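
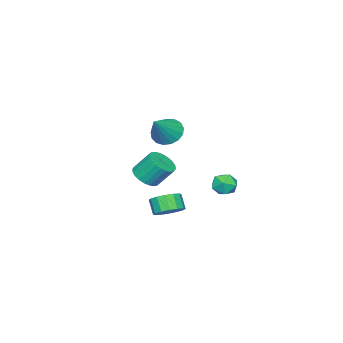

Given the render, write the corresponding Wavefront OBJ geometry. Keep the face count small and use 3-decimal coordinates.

v 1.403 0.596 -0.157
v 2.064 0.235 0.298
v 1.718 1.083 1.473
v 1.057 1.444 1.017
v 2.222 0.502 0.151
v 1.876 1.351 1.326
v 2.255 0.784 -0.042
v 1.909 1.632 1.133
v 2.159 1.037 -0.253
v 1.812 1.885 0.921
v 1.947 1.222 -0.45
v 1.601 2.071 0.725
v 1.653 1.313 -0.602
v 1.307 2.162 0.573
v 1.32 1.294 -0.686
v 0.974 2.143 0.488
v 1.001 1.169 -0.69
v 0.655 2.018 0.485
v 0.742 0.957 -0.613
v 0.396 1.805 0.562
v 0.584 0.689 -0.466
v 0.238 1.538 0.709
v 0.551 0.408 -0.273
v 0.205 1.256 0.902
v 0.648 0.155 -0.061
v 0.301 1.003 1.113
v 0.859 -0.031 0.135
v 0.513 0.818 1.31
v 1.153 -0.122 0.287
v 0.807 0.727 1.462
v 1.486 -0.103 0.372
v 1.14 0.746 1.546
v 1.805 0.022 0.375
v 1.459 0.871 1.55
v -1.722 -0.078 -4.405
v -1.108 -0.742 -4.573
v -1.463 -1.285 -3.722
v -2.078 -0.622 -3.555
v -0.884 -0.437 -4.284
v -1.239 -0.98 -3.433
v -0.884 -0.035 -4.028
v -1.24 -0.578 -3.177
v -1.11 0.355 -3.873
v -1.465 -0.189 -3.022
v -1.499 0.629 -3.861
v -1.854 0.085 -3.01
v -1.948 0.713 -3.994
v -2.303 0.17 -3.144
v -2.337 0.585 -4.238
v -2.692 0.042 -3.387
v -2.561 0.28 -4.527
v -2.916 -0.263 -3.676
v -2.56 -0.122 -4.783
v -2.916 -0.665 -3.932
v -2.335 -0.511 -4.938
v -2.69 -1.055 -4.087
v -1.946 -0.785 -4.95
v -2.301 -1.329 -4.099
v -1.497 -0.87 -4.816
v -1.852 -1.413 -3.966
v 0.186 1.138 2.844
v 0.821 0.878 2.187
v 1.574 1.262 4.136
v 0.81 1.331 2.155
v 0.656 1.74 2.28
v 0.395 2.011 2.535
v 0.085 2.082 2.861
v -0.201 1.936 3.183
v -0.399 1.608 3.427
v -0.462 1.171 3.538
v -0.378 0.727 3.49
v -0.164 0.377 3.294
v 0.13 0.201 2.995
v 0.437 0.24 2.661
v 0.686 0.484 2.37
v -3.755 3.018 -2.294
v -3.202 2.66 -2.833
v -4.298 1.78 -2.027
v -3.745 1.422 -2.566
v -3.469 1.752 -1.831
v -3.134 2.518 -1.996
v -4.366 1.922 -2.864
v -4.031 2.688 -3.029
v -3.58 1.983 -3.185
v -3.025 1.877 -2.547
v -4.475 2.563 -2.313
v -3.92 2.457 -1.675
f 2 1 5
f 2 5 3
f 3 5 6
f 3 6 4
f 5 1 7
f 5 7 6
f 6 7 8
f 6 8 4
f 7 1 9
f 7 9 8
f 8 9 10
f 8 10 4
f 9 1 11
f 9 11 10
f 10 11 12
f 10 12 4
f 11 1 13
f 11 13 12
f 12 13 14
f 12 14 4
f 13 1 15
f 13 15 14
f 14 15 16
f 14 16 4
f 15 1 17
f 15 17 16
f 16 17 18
f 16 18 4
f 17 1 19
f 17 19 18
f 18 19 20
f 18 20 4
f 19 1 21
f 19 21 20
f 20 21 22
f 20 22 4
f 21 1 23
f 21 23 22
f 22 23 24
f 22 24 4
f 23 1 25
f 23 25 24
f 24 25 26
f 24 26 4
f 25 1 27
f 25 27 26
f 26 27 28
f 26 28 4
f 27 1 29
f 27 29 28
f 28 29 30
f 28 30 4
f 29 1 31
f 29 31 30
f 30 31 32
f 30 32 4
f 31 1 33
f 31 33 32
f 32 33 34
f 32 34 4
f 33 1 2
f 33 2 34
f 34 2 3
f 34 3 4
f 36 35 39
f 36 39 37
f 37 39 40
f 37 40 38
f 39 35 41
f 39 41 40
f 40 41 42
f 40 42 38
f 41 35 43
f 41 43 42
f 42 43 44
f 42 44 38
f 43 35 45
f 43 45 44
f 44 45 46
f 44 46 38
f 45 35 47
f 45 47 46
f 46 47 48
f 46 48 38
f 47 35 49
f 47 49 48
f 48 49 50
f 48 50 38
f 49 35 51
f 49 51 50
f 50 51 52
f 50 52 38
f 51 35 53
f 51 53 52
f 52 53 54
f 52 54 38
f 53 35 55
f 53 55 54
f 54 55 56
f 54 56 38
f 55 35 57
f 55 57 56
f 56 57 58
f 56 58 38
f 57 35 59
f 57 59 58
f 58 59 60
f 58 60 38
f 59 35 36
f 59 36 60
f 60 36 37
f 60 37 38
f 62 61 64
f 62 64 63
f 64 61 65
f 64 65 63
f 65 61 66
f 65 66 63
f 66 61 67
f 66 67 63
f 67 61 68
f 67 68 63
f 68 61 69
f 68 69 63
f 69 61 70
f 69 70 63
f 70 61 71
f 70 71 63
f 71 61 72
f 71 72 63
f 72 61 73
f 72 73 63
f 73 61 74
f 73 74 63
f 74 61 75
f 74 75 63
f 75 61 62
f 75 62 63
f 76 87 81
f 76 81 77
f 76 77 83
f 76 83 86
f 76 86 87
f 77 81 85
f 81 87 80
f 87 86 78
f 86 83 82
f 83 77 84
f 79 85 80
f 79 80 78
f 79 78 82
f 79 82 84
f 79 84 85
f 80 85 81
f 78 80 87
f 82 78 86
f 84 82 83
f 85 84 77



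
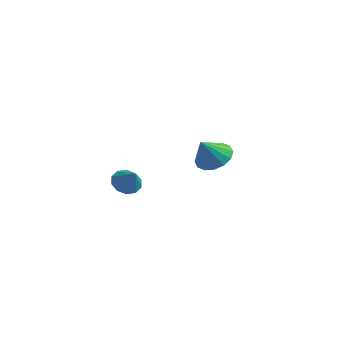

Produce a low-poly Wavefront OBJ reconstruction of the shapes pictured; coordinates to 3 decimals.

v 3.032 3.779 -0.783
v 3.891 4.113 -0.371
v 2.728 3.021 0.463
v 3.532 4.47 -0.242
v 3.038 4.641 -0.258
v 2.543 4.582 -0.415
v 2.179 4.307 -0.671
v 2.044 3.891 -0.957
v 2.173 3.444 -1.196
v 2.533 3.088 -1.325
v 3.026 2.916 -1.309
v 3.522 2.975 -1.152
v 3.886 3.25 -0.896
v 4.021 3.666 -0.61
v 2.049 -2.404 0.124
v 2.439 -1.766 0.062
v 2.731 -2.736 0.976
v 2.095 -1.695 0.365
v 1.734 -1.895 0.576
v 1.493 -2.289 0.615
v 1.465 -2.727 0.466
v 1.66 -3.042 0.187
v 2.004 -3.112 -0.116
v 2.365 -2.912 -0.327
v 2.605 -2.518 -0.366
v 2.633 -2.08 -0.217
f 2 1 4
f 2 4 3
f 4 1 5
f 4 5 3
f 5 1 6
f 5 6 3
f 6 1 7
f 6 7 3
f 7 1 8
f 7 8 3
f 8 1 9
f 8 9 3
f 9 1 10
f 9 10 3
f 10 1 11
f 10 11 3
f 11 1 12
f 11 12 3
f 12 1 13
f 12 13 3
f 13 1 14
f 13 14 3
f 14 1 2
f 14 2 3
f 16 15 18
f 16 18 17
f 18 15 19
f 18 19 17
f 19 15 20
f 19 20 17
f 20 15 21
f 20 21 17
f 21 15 22
f 21 22 17
f 22 15 23
f 22 23 17
f 23 15 24
f 23 24 17
f 24 15 25
f 24 25 17
f 25 15 26
f 25 26 17
f 26 15 16
f 26 16 17



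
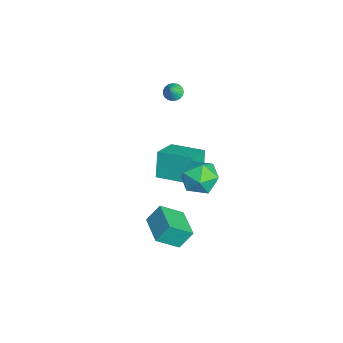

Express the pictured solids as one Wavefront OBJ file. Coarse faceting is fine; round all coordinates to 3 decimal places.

v -2.204 1.343 -1.988
v -2.942 1.52 -0.334
v -1.106 3.192 -1.696
v -1.845 3.369 -0.042
v -0.795 0.391 -1.258
v -1.534 0.568 0.396
v 0.302 2.24 -0.966
v -0.436 2.417 0.688
v 4.482 3.335 3.724
v 4.897 2.735 2.759
v 3.063 2.005 3.941
v 3.478 1.405 2.976
v 4.126 1.431 3.997
v 5.002 2.252 3.863
v 2.958 2.488 2.837
v 3.834 3.309 2.703
v 3.955 2.211 2.211
v 4.677 1.558 2.929
v 3.283 3.182 3.771
v 4.005 2.529 4.489
v 1.969 0.913 -3.236
v 2.199 -0.447 -2.192
v 1.812 1.719 -2.152
v 2.042 0.358 -1.108
v 3.918 1.262 -3.212
v 4.148 -0.099 -2.168
v 3.761 2.067 -2.128
v 3.991 0.707 -1.084
v -4.051 1.747 3.578
v -3.694 1.414 3.196
v -3.449 1.493 4.362
v -3.582 1.646 3.185
v -3.551 1.895 3.242
v -3.607 2.119 3.358
v -3.739 2.278 3.511
v -3.926 2.346 3.676
v -4.134 2.31 3.824
v -4.327 2.176 3.93
v -4.473 1.969 3.974
v -4.546 1.723 3.951
v -4.533 1.481 3.863
v -4.437 1.285 3.726
v -4.274 1.169 3.563
v -4.073 1.152 3.403
v -3.868 1.239 3.273
f 2 4 1
f 5 2 1
f 1 4 3
f 3 5 1
f 2 8 4
f 6 2 5
f 6 8 2
f 4 8 3
f 7 5 3
f 3 8 7
f 7 6 5
f 8 6 7
f 9 20 14
f 9 14 10
f 9 10 16
f 9 16 19
f 9 19 20
f 10 14 18
f 14 20 13
f 20 19 11
f 19 16 15
f 16 10 17
f 12 18 13
f 12 13 11
f 12 11 15
f 12 15 17
f 12 17 18
f 13 18 14
f 11 13 20
f 15 11 19
f 17 15 16
f 18 17 10
f 22 24 21
f 25 22 21
f 21 24 23
f 23 25 21
f 22 28 24
f 26 22 25
f 26 28 22
f 24 28 23
f 27 25 23
f 23 28 27
f 27 26 25
f 28 26 27
f 30 29 32
f 30 32 31
f 32 29 33
f 32 33 31
f 33 29 34
f 33 34 31
f 34 29 35
f 34 35 31
f 35 29 36
f 35 36 31
f 36 29 37
f 36 37 31
f 37 29 38
f 37 38 31
f 38 29 39
f 38 39 31
f 39 29 40
f 39 40 31
f 40 29 41
f 40 41 31
f 41 29 42
f 41 42 31
f 42 29 43
f 42 43 31
f 43 29 44
f 43 44 31
f 44 29 45
f 44 45 31
f 45 29 30
f 45 30 31



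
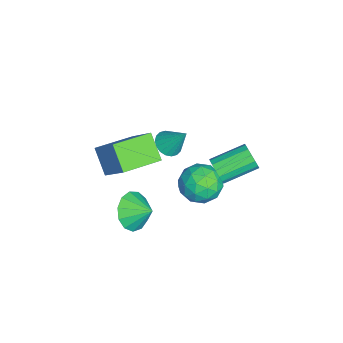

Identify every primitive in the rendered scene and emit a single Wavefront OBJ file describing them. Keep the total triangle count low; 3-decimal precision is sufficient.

v 0.75 -2.286 -1.539
v 1.107 -1.913 -1.899
v 1.09 -1.534 -0.421
v 0.857 -1.787 -1.908
v 0.585 -1.76 -1.843
v 0.346 -1.837 -1.719
v 0.187 -2.003 -1.558
v 0.14 -2.225 -1.394
v 0.213 -2.46 -1.258
v 0.392 -2.66 -1.178
v 0.643 -2.786 -1.17
v 0.914 -2.813 -1.234
v 1.153 -2.736 -1.359
v 1.312 -2.57 -1.519
v 1.36 -2.348 -1.684
v 1.287 -2.113 -1.819
v 3.855 -0.16 0.199
v 4.019 0.108 -0.312
v 3.429 1.427 0.189
v 3.265 1.16 0.701
v 3.732 -0 -0.366
v 3.142 1.32 0.136
v 3.479 -0.151 -0.268
v 2.889 1.169 0.233
v 3.326 -0.304 -0.045
v 2.736 1.016 0.456
v 3.315 -0.418 0.244
v 2.725 0.902 0.745
v 3.449 -0.463 0.52
v 2.859 0.856 1.022
v 3.691 -0.427 0.711
v 3.101 0.892 1.212
v 3.978 -0.32 0.764
v 3.388 1 1.266
v 4.231 -0.169 0.667
v 3.641 1.151 1.168
v 4.384 -0.016 0.444
v 3.794 1.304 0.945
v 4.395 0.098 0.155
v 3.805 1.418 0.656
v 4.261 0.144 -0.122
v 3.671 1.463 0.38
v 3.565 -3.418 -3.181
v 3.939 -3.993 -2.568
v 3.935 -2.622 -2.659
v 4.297 -3.919 -2.935
v 4.422 -3.685 -3.381
v 4.276 -3.366 -3.763
v 3.904 -3.064 -3.96
v 3.424 -2.874 -3.909
v 2.989 -2.856 -3.628
v 2.737 -3.017 -3.204
v 2.748 -3.305 -2.773
v 3.018 -3.628 -2.471
v 3.462 -3.885 -2.395
v 3.369 0.062 -0.927
v 3.975 -0.3 -1.557
v 3.425 -1.24 -0.123
v 4.031 -1.602 -0.753
v 4.305 -0.896 -0.185
v 4.27 -0.091 -0.682
v 3.13 -1.449 -0.998
v 3.095 -0.644 -1.495
v 3.828 -1.234 -1.601
v 4.553 -0.893 -1.098
v 2.847 -0.647 -0.582
v 3.572 -0.306 -0.079
v 3.667 -0.005 -1.313
v 3.733 -1.535 -0.367
v 3.894 -1.12 -0.034
v 4.25 -1.333 -0.404
v 3.84 0.118 -0.798
v 4.197 -0.095 -1.168
v 4.39 -0.445 -0.362
v 3.203 -1.445 -0.512
v 3.56 -1.658 -0.882
v 3.15 -0.207 -1.276
v 3.506 -0.42 -1.646
v 3.01 -1.095 -1.318
v 3.937 -0.767 -1.708
v 3.97 -1.532 -1.236
v 3.44 -1.442 -1.38
v 3.42 -0.969 -1.672
v 4.363 -0.566 -1.413
v 4.396 -1.331 -0.941
v 4.557 -0.916 -0.607
v 4.537 -0.443 -0.899
v 4.277 -1.115 -1.439
v 3.004 -0.209 -0.739
v 3.037 -0.974 -0.267
v 2.863 -1.097 -0.781
v 2.843 -0.624 -1.073
v 3.43 -0.008 -0.444
v 3.463 -0.773 0.028
v 3.98 -0.571 -0.008
v 3.96 -0.098 -0.3
v 3.123 -0.425 -0.241
v 1.689 -5.14 -1.1
v 2.602 -4.289 0.212
v 0.661 -3.748 -1.286
v 1.574 -2.898 0.025
v 2.526 -4.642 -2.005
v 3.439 -3.792 -0.694
v 1.498 -3.251 -2.192
v 2.411 -2.4 -0.88
f 2 1 4
f 2 4 3
f 4 1 5
f 4 5 3
f 5 1 6
f 5 6 3
f 6 1 7
f 6 7 3
f 7 1 8
f 7 8 3
f 8 1 9
f 8 9 3
f 9 1 10
f 9 10 3
f 10 1 11
f 10 11 3
f 11 1 12
f 11 12 3
f 12 1 13
f 12 13 3
f 13 1 14
f 13 14 3
f 14 1 15
f 14 15 3
f 15 1 16
f 15 16 3
f 16 1 2
f 16 2 3
f 18 17 21
f 18 21 19
f 19 21 22
f 19 22 20
f 21 17 23
f 21 23 22
f 22 23 24
f 22 24 20
f 23 17 25
f 23 25 24
f 24 25 26
f 24 26 20
f 25 17 27
f 25 27 26
f 26 27 28
f 26 28 20
f 27 17 29
f 27 29 28
f 28 29 30
f 28 30 20
f 29 17 31
f 29 31 30
f 30 31 32
f 30 32 20
f 31 17 33
f 31 33 32
f 32 33 34
f 32 34 20
f 33 17 35
f 33 35 34
f 34 35 36
f 34 36 20
f 35 17 37
f 35 37 36
f 36 37 38
f 36 38 20
f 37 17 39
f 37 39 38
f 38 39 40
f 38 40 20
f 39 17 41
f 39 41 40
f 40 41 42
f 40 42 20
f 41 17 18
f 41 18 42
f 42 18 19
f 42 19 20
f 44 43 46
f 44 46 45
f 46 43 47
f 46 47 45
f 47 43 48
f 47 48 45
f 48 43 49
f 48 49 45
f 49 43 50
f 49 50 45
f 50 43 51
f 50 51 45
f 51 43 52
f 51 52 45
f 52 43 53
f 52 53 45
f 53 43 54
f 53 54 45
f 54 43 55
f 54 55 45
f 55 43 44
f 55 44 45
f 56 93 72
f 93 67 96
f 72 96 61
f 93 96 72
f 56 72 68
f 72 61 73
f 68 73 57
f 72 73 68
f 56 68 77
f 68 57 78
f 77 78 63
f 68 78 77
f 56 77 89
f 77 63 92
f 89 92 66
f 77 92 89
f 56 89 93
f 89 66 97
f 93 97 67
f 89 97 93
f 57 73 84
f 73 61 87
f 84 87 65
f 73 87 84
f 61 96 74
f 96 67 95
f 74 95 60
f 96 95 74
f 67 97 94
f 97 66 90
f 94 90 58
f 97 90 94
f 66 92 91
f 92 63 79
f 91 79 62
f 92 79 91
f 63 78 83
f 78 57 80
f 83 80 64
f 78 80 83
f 59 85 71
f 85 65 86
f 71 86 60
f 85 86 71
f 59 71 69
f 71 60 70
f 69 70 58
f 71 70 69
f 59 69 76
f 69 58 75
f 76 75 62
f 69 75 76
f 59 76 81
f 76 62 82
f 81 82 64
f 76 82 81
f 59 81 85
f 81 64 88
f 85 88 65
f 81 88 85
f 60 86 74
f 86 65 87
f 74 87 61
f 86 87 74
f 58 70 94
f 70 60 95
f 94 95 67
f 70 95 94
f 62 75 91
f 75 58 90
f 91 90 66
f 75 90 91
f 64 82 83
f 82 62 79
f 83 79 63
f 82 79 83
f 65 88 84
f 88 64 80
f 84 80 57
f 88 80 84
f 99 101 98
f 102 99 98
f 98 101 100
f 100 102 98
f 99 105 101
f 103 99 102
f 103 105 99
f 101 105 100
f 104 102 100
f 100 105 104
f 104 103 102
f 105 103 104



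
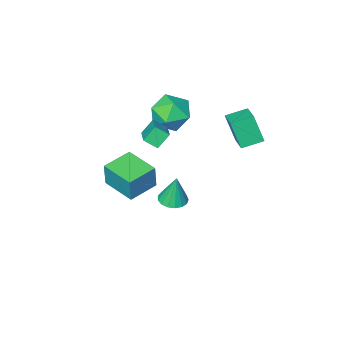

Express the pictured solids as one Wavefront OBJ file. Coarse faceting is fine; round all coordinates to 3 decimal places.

v -4.714 1.444 2.097
v -4.469 0.795 3.714
v -4.154 2.752 2.537
v -3.909 2.103 4.155
v -3.551 1.057 1.765
v -3.306 0.408 3.383
v -2.991 2.365 2.206
v -2.746 1.716 3.823
v -1.285 -1.385 -3.691
v -0.499 -1.643 -3.626
v -1.355 -1.135 -1.849
v -0.466 -1.25 -3.678
v -0.621 -0.888 -3.733
v -0.928 -0.64 -3.778
v -1.317 -0.563 -3.803
v -1.699 -0.674 -3.803
v -1.985 -0.947 -3.777
v -2.112 -1.321 -3.731
v -2.049 -1.71 -3.676
v -1.811 -2.024 -3.624
v -1.453 -2.191 -3.588
v -1.056 -2.174 -3.575
v -0.712 -1.976 -3.589
v 2.098 -0.096 1.161
v 2.255 0.05 2.636
v 1.769 1.799 1.008
v 1.927 1.946 2.483
v 3.753 0.174 0.957
v 3.911 0.321 2.432
v 3.425 2.07 0.804
v 3.582 2.216 2.279
v -1.359 0.023 3.76
v -0.825 -0.364 2.697
v -1.095 -1.816 4.563
v -0.561 -2.203 3.5
v 0.027 -1.375 4.23
v -0.136 -0.238 3.734
v -1.784 -1.942 3.526
v -1.947 -0.805 3.03
v -1.087 -1.579 2.552
v 0.032 -1.228 2.988
v -1.952 -0.952 4.272
v -0.833 -0.601 4.708
v 0.449 -0.548 4.003
v 1.147 0.748 4.55
v -0.088 -0.047 3.501
v 0.609 1.249 4.048
v 1.131 -0.589 3.232
v 1.828 0.707 3.779
v 0.593 -0.088 2.73
v 1.291 1.208 3.277
f 2 4 1
f 5 2 1
f 1 4 3
f 3 5 1
f 2 8 4
f 6 2 5
f 6 8 2
f 4 8 3
f 7 5 3
f 3 8 7
f 7 6 5
f 8 6 7
f 10 9 12
f 10 12 11
f 12 9 13
f 12 13 11
f 13 9 14
f 13 14 11
f 14 9 15
f 14 15 11
f 15 9 16
f 15 16 11
f 16 9 17
f 16 17 11
f 17 9 18
f 17 18 11
f 18 9 19
f 18 19 11
f 19 9 20
f 19 20 11
f 20 9 21
f 20 21 11
f 21 9 22
f 21 22 11
f 22 9 23
f 22 23 11
f 23 9 10
f 23 10 11
f 25 27 24
f 28 25 24
f 24 27 26
f 26 28 24
f 25 31 27
f 29 25 28
f 29 31 25
f 27 31 26
f 30 28 26
f 26 31 30
f 30 29 28
f 31 29 30
f 32 43 37
f 32 37 33
f 32 33 39
f 32 39 42
f 32 42 43
f 33 37 41
f 37 43 36
f 43 42 34
f 42 39 38
f 39 33 40
f 35 41 36
f 35 36 34
f 35 34 38
f 35 38 40
f 35 40 41
f 36 41 37
f 34 36 43
f 38 34 42
f 40 38 39
f 41 40 33
f 45 47 44
f 48 45 44
f 44 47 46
f 46 48 44
f 45 51 47
f 49 45 48
f 49 51 45
f 47 51 46
f 50 48 46
f 46 51 50
f 50 49 48
f 51 49 50



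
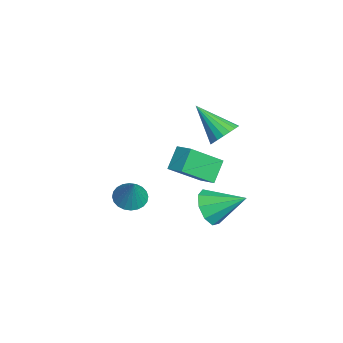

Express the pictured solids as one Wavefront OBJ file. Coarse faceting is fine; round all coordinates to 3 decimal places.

v -4.126 1.533 -3.229
v -3.51 -0.025 -1.866
v -4.923 2.038 -2.291
v -4.307 0.479 -0.929
v -3.393 2.101 -2.911
v -2.777 0.542 -1.549
v -4.19 2.605 -1.974
v -3.574 1.047 -0.611
v -1.912 -1.826 -2.473
v -1.26 -1.533 -2.854
v -1.128 -1.714 -1.047
v -1.417 -1.267 -2.788
v -1.65 -1.086 -2.674
v -1.923 -1.018 -2.53
v -2.194 -1.072 -2.376
v -2.422 -1.242 -2.238
v -2.572 -1.5 -2.135
v -2.622 -1.808 -2.084
v -2.564 -2.118 -2.091
v -2.406 -2.384 -2.157
v -2.173 -2.565 -2.271
v -1.901 -2.634 -2.416
v -1.63 -2.579 -2.569
v -1.402 -2.409 -2.707
v -1.251 -2.151 -2.81
v -1.201 -1.843 -2.862
v 1.512 1.36 -0.765
v 2.12 0.834 -0.203
v 2.008 2.88 0.125
v 2.442 1.049 -0.75
v 2.329 1.409 -1.304
v 1.834 1.747 -1.606
v 1.189 1.903 -1.514
v 0.695 1.805 -1.071
v 0.583 1.499 -0.485
v 0.907 1.127 -0.03
v 1.513 0.865 0.081
v -1.386 2.319 1.791
v -0.717 1.92 1.971
v -2.434 1.141 3.069
v -0.719 2.183 2.211
v -0.854 2.473 2.368
v -1.094 2.732 2.411
v -1.392 2.91 2.331
v -1.689 2.971 2.144
v -1.926 2.902 1.887
v -2.056 2.719 1.611
v -2.053 2.456 1.371
v -1.919 2.166 1.214
v -1.679 1.907 1.171
v -1.381 1.729 1.251
v -1.084 1.668 1.438
v -0.847 1.736 1.695
f 2 4 1
f 5 2 1
f 1 4 3
f 3 5 1
f 2 8 4
f 6 2 5
f 6 8 2
f 4 8 3
f 7 5 3
f 3 8 7
f 7 6 5
f 8 6 7
f 10 9 12
f 10 12 11
f 12 9 13
f 12 13 11
f 13 9 14
f 13 14 11
f 14 9 15
f 14 15 11
f 15 9 16
f 15 16 11
f 16 9 17
f 16 17 11
f 17 9 18
f 17 18 11
f 18 9 19
f 18 19 11
f 19 9 20
f 19 20 11
f 20 9 21
f 20 21 11
f 21 9 22
f 21 22 11
f 22 9 23
f 22 23 11
f 23 9 24
f 23 24 11
f 24 9 25
f 24 25 11
f 25 9 26
f 25 26 11
f 26 9 10
f 26 10 11
f 28 27 30
f 28 30 29
f 30 27 31
f 30 31 29
f 31 27 32
f 31 32 29
f 32 27 33
f 32 33 29
f 33 27 34
f 33 34 29
f 34 27 35
f 34 35 29
f 35 27 36
f 35 36 29
f 36 27 37
f 36 37 29
f 37 27 28
f 37 28 29
f 39 38 41
f 39 41 40
f 41 38 42
f 41 42 40
f 42 38 43
f 42 43 40
f 43 38 44
f 43 44 40
f 44 38 45
f 44 45 40
f 45 38 46
f 45 46 40
f 46 38 47
f 46 47 40
f 47 38 48
f 47 48 40
f 48 38 49
f 48 49 40
f 49 38 50
f 49 50 40
f 50 38 51
f 50 51 40
f 51 38 52
f 51 52 40
f 52 38 53
f 52 53 40
f 53 38 39
f 53 39 40



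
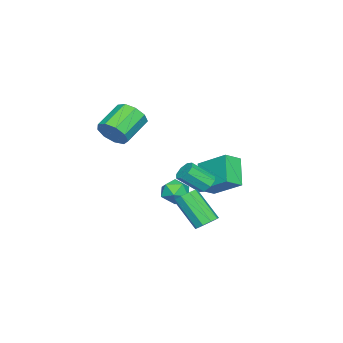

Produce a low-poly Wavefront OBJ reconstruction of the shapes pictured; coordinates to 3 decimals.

v 1.65 -2.43 3.246
v 2.146 -1.987 3.966
v 0.546 -1.607 4.834
v 0.05 -2.05 4.114
v 1.992 -1.544 3.487
v 0.392 -1.163 4.355
v 1.678 -1.515 2.896
v 0.077 -1.135 3.764
v 1.351 -1.915 2.468
v -0.25 -1.534 3.336
v 1.164 -2.555 2.404
v -0.437 -2.175 3.273
v 1.204 -3.138 2.734
v -0.396 -2.757 3.603
v 1.454 -3.389 3.304
v -0.147 -3.008 4.172
v 1.795 -3.191 3.846
v 0.195 -2.811 4.714
v 2.068 -2.638 4.107
v 0.468 -2.257 4.976
v -1.914 1.826 -1.959
v -3.177 1.219 -0.646
v -1.522 3.585 -0.77
v -2.785 2.979 0.543
v -1.095 1.281 -1.423
v -2.358 0.675 -0.11
v -0.703 3.041 -0.234
v -1.966 2.434 1.079
v 3.267 3.618 -1.315
v 3.666 4.001 -0.885
v 3.272 2.624 0.705
v 2.873 2.242 0.275
v 3.212 4.153 -0.866
v 2.818 2.776 0.724
v 2.784 4.055 -1.057
v 2.39 2.678 0.533
v 2.582 3.753 -1.369
v 2.188 2.376 0.222
v 2.7 3.388 -1.655
v 2.306 2.011 -0.065
v 3.084 3.131 -1.783
v 2.69 1.754 -0.192
v 3.553 3.102 -1.691
v 3.159 1.725 -0.101
v 3.888 3.315 -1.424
v 3.494 1.938 0.166
v 3.933 3.67 -1.106
v 3.539 2.293 0.485
v -4.24 -1.429 -3.286
v -3.842 -0.753 -3.797
v -2.998 -1.507 -2.423
v -2.6 -0.831 -2.934
v -3.327 -0.631 -2.379
v -4.094 -0.583 -2.912
v -2.746 -1.677 -3.308
v -3.513 -1.629 -3.841
v -2.919 -0.907 -3.811
v -3.277 -0.261 -3.237
v -3.563 -1.999 -2.983
v -3.921 -1.353 -2.409
v 0.274 2.336 -0.119
v 0.62 2.047 -0.601
v 1.232 1.014 0.457
v 0.886 1.304 0.939
v 0.874 2.424 -0.381
v 1.486 1.391 0.678
v 0.777 2.749 -0.007
v 1.388 1.717 1.051
v 0.385 2.833 0.301
v 0.997 1.8 1.359
v -0.072 2.626 0.363
v 0.54 1.593 1.421
v -0.326 2.249 0.142
v 0.286 1.216 1.201
v -0.228 1.923 -0.231
v 0.383 0.891 0.827
v 0.163 1.84 -0.539
v 0.775 0.807 0.519
f 2 1 5
f 2 5 3
f 3 5 6
f 3 6 4
f 5 1 7
f 5 7 6
f 6 7 8
f 6 8 4
f 7 1 9
f 7 9 8
f 8 9 10
f 8 10 4
f 9 1 11
f 9 11 10
f 10 11 12
f 10 12 4
f 11 1 13
f 11 13 12
f 12 13 14
f 12 14 4
f 13 1 15
f 13 15 14
f 14 15 16
f 14 16 4
f 15 1 17
f 15 17 16
f 16 17 18
f 16 18 4
f 17 1 19
f 17 19 18
f 18 19 20
f 18 20 4
f 19 1 2
f 19 2 20
f 20 2 3
f 20 3 4
f 22 24 21
f 25 22 21
f 21 24 23
f 23 25 21
f 22 28 24
f 26 22 25
f 26 28 22
f 24 28 23
f 27 25 23
f 23 28 27
f 27 26 25
f 28 26 27
f 30 29 33
f 30 33 31
f 31 33 34
f 31 34 32
f 33 29 35
f 33 35 34
f 34 35 36
f 34 36 32
f 35 29 37
f 35 37 36
f 36 37 38
f 36 38 32
f 37 29 39
f 37 39 38
f 38 39 40
f 38 40 32
f 39 29 41
f 39 41 40
f 40 41 42
f 40 42 32
f 41 29 43
f 41 43 42
f 42 43 44
f 42 44 32
f 43 29 45
f 43 45 44
f 44 45 46
f 44 46 32
f 45 29 47
f 45 47 46
f 46 47 48
f 46 48 32
f 47 29 30
f 47 30 48
f 48 30 31
f 48 31 32
f 49 60 54
f 49 54 50
f 49 50 56
f 49 56 59
f 49 59 60
f 50 54 58
f 54 60 53
f 60 59 51
f 59 56 55
f 56 50 57
f 52 58 53
f 52 53 51
f 52 51 55
f 52 55 57
f 52 57 58
f 53 58 54
f 51 53 60
f 55 51 59
f 57 55 56
f 58 57 50
f 62 61 65
f 62 65 63
f 63 65 66
f 63 66 64
f 65 61 67
f 65 67 66
f 66 67 68
f 66 68 64
f 67 61 69
f 67 69 68
f 68 69 70
f 68 70 64
f 69 61 71
f 69 71 70
f 70 71 72
f 70 72 64
f 71 61 73
f 71 73 72
f 72 73 74
f 72 74 64
f 73 61 75
f 73 75 74
f 74 75 76
f 74 76 64
f 75 61 77
f 75 77 76
f 76 77 78
f 76 78 64
f 77 61 62
f 77 62 78
f 78 62 63
f 78 63 64



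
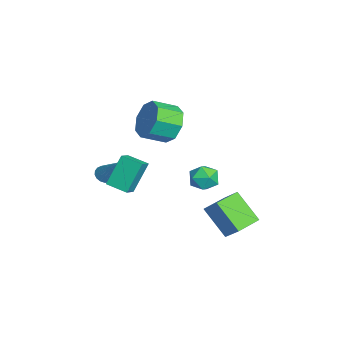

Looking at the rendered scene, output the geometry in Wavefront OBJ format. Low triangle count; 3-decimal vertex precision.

v 1.31 -0.631 0.519
v 1.968 -0.92 0.913
v 1.835 0.263 0.297
v 2.493 -0.027 0.692
v 1.867 -1.313 -0.912
v 2.525 -1.603 -0.517
v 2.392 -0.42 -1.133
v 3.05 -0.709 -0.739
v 1.02 2.715 -3.281
v 1.65 3.253 -2.468
v 0.082 3.697 -3.203
v 0.713 4.235 -2.391
v 1.887 3.645 -4.569
v 2.518 4.183 -3.757
v 0.95 4.627 -4.492
v 1.58 5.165 -3.679
v 2.791 3.201 0.428
v 3.447 2.825 0.389
v 2.293 2.415 -0.369
v 2.949 2.039 -0.408
v 2.539 2.019 0.228
v 2.846 2.505 0.72
v 2.894 2.735 -0.7
v 3.201 3.221 -0.208
v 3.511 2.537 -0.308
v 3.291 2.095 0.266
v 2.449 3.145 -0.246
v 2.229 2.703 0.328
v -2.16 -1.667 -2.967
v -1.716 -1.695 -3.254
v -1.22 -1.053 -1.573
v -1.793 -1.477 -3.298
v -1.943 -1.296 -3.277
v -2.136 -1.188 -3.194
v -2.334 -1.176 -3.066
v -2.497 -1.26 -2.919
v -2.594 -1.425 -2.781
v -2.605 -1.638 -2.68
v -2.528 -1.857 -2.636
v -2.378 -2.038 -2.657
v -2.185 -2.145 -2.74
v -1.987 -2.158 -2.868
v -1.824 -2.073 -3.015
v -1.727 -1.908 -3.153
v -0.353 1.346 1.45
v 0.176 1.068 0.599
v 0.483 -0.064 1.16
v -0.047 0.214 2.01
v 0.63 1.453 1.128
v 0.937 0.321 1.689
v 0.507 1.775 1.845
v 0.814 0.643 2.406
v -0.119 1.846 2.331
v 0.187 0.714 2.892
v -0.883 1.624 2.3
v -0.576 0.492 2.861
v -1.337 1.239 1.771
v -1.03 0.107 2.332
v -1.214 0.917 1.054
v -0.907 -0.215 1.615
v -0.587 0.846 0.568
v -0.281 -0.286 1.129
f 2 4 1
f 5 2 1
f 1 4 3
f 3 5 1
f 2 8 4
f 6 2 5
f 6 8 2
f 4 8 3
f 7 5 3
f 3 8 7
f 7 6 5
f 8 6 7
f 10 12 9
f 13 10 9
f 9 12 11
f 11 13 9
f 10 16 12
f 14 10 13
f 14 16 10
f 12 16 11
f 15 13 11
f 11 16 15
f 15 14 13
f 16 14 15
f 17 28 22
f 17 22 18
f 17 18 24
f 17 24 27
f 17 27 28
f 18 22 26
f 22 28 21
f 28 27 19
f 27 24 23
f 24 18 25
f 20 26 21
f 20 21 19
f 20 19 23
f 20 23 25
f 20 25 26
f 21 26 22
f 19 21 28
f 23 19 27
f 25 23 24
f 26 25 18
f 30 29 32
f 30 32 31
f 32 29 33
f 32 33 31
f 33 29 34
f 33 34 31
f 34 29 35
f 34 35 31
f 35 29 36
f 35 36 31
f 36 29 37
f 36 37 31
f 37 29 38
f 37 38 31
f 38 29 39
f 38 39 31
f 39 29 40
f 39 40 31
f 40 29 41
f 40 41 31
f 41 29 42
f 41 42 31
f 42 29 43
f 42 43 31
f 43 29 44
f 43 44 31
f 44 29 30
f 44 30 31
f 46 45 49
f 46 49 47
f 47 49 50
f 47 50 48
f 49 45 51
f 49 51 50
f 50 51 52
f 50 52 48
f 51 45 53
f 51 53 52
f 52 53 54
f 52 54 48
f 53 45 55
f 53 55 54
f 54 55 56
f 54 56 48
f 55 45 57
f 55 57 56
f 56 57 58
f 56 58 48
f 57 45 59
f 57 59 58
f 58 59 60
f 58 60 48
f 59 45 61
f 59 61 60
f 60 61 62
f 60 62 48
f 61 45 46
f 61 46 62
f 62 46 47
f 62 47 48



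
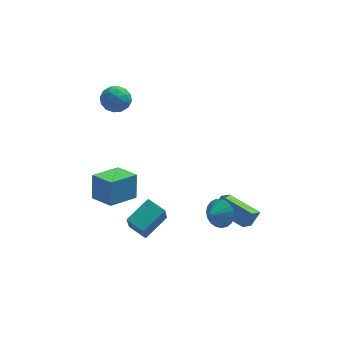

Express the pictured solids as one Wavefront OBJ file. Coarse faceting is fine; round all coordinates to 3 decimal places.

v 2.526 -0.724 -3.006
v 3.047 -0.331 -2.171
v 3.052 0.212 -3.774
v 3.573 0.605 -2.939
v 4.207 -2.025 -3.441
v 4.728 -1.632 -2.606
v 4.733 -1.089 -4.209
v 5.254 -0.696 -3.374
v -3.163 4.41 3.668
v -2.42 4.588 3.076
v -3.3 2.972 3.064
v -2.557 3.15 2.472
v -2.407 3.062 3.423
v -2.322 3.95 3.797
v -3.398 3.61 2.343
v -3.313 4.498 2.717
v -2.565 4.094 2.257
v -1.952 3.755 2.925
v -3.768 3.805 3.215
v -3.155 3.466 3.883
v -2.78 4.625 3.425
v -2.94 2.935 2.715
v -2.852 2.883 3.274
v -2.415 2.988 2.926
v -2.722 4.25 3.849
v -2.285 4.355 3.501
v -2.277 3.458 3.705
v -3.435 3.205 2.639
v -2.998 3.31 2.291
v -3.305 4.572 3.214
v -2.868 4.677 2.866
v -3.443 4.102 2.435
v -2.428 4.439 2.596
v -2.508 3.594 2.241
v -3.003 3.864 2.165
v -2.953 4.387 2.384
v -2.067 4.24 2.988
v -2.148 3.395 2.633
v -2.06 3.343 3.192
v -2.01 3.865 3.412
v -2.153 3.949 2.507
v -3.572 4.165 3.507
v -3.653 3.32 3.152
v -3.71 3.695 2.728
v -3.66 4.217 2.948
v -3.212 3.966 3.899
v -3.292 3.121 3.544
v -2.767 3.173 3.756
v -2.717 3.696 3.975
v -3.567 3.611 3.633
v -3.142 -2.016 -1.386
v -3.097 -1.508 0.204
v -4.213 -0.901 -1.712
v -4.168 -0.394 -0.121
v -1.732 -0.786 -1.819
v -1.687 -0.279 -0.228
v -2.803 0.328 -2.144
v -2.758 0.836 -0.554
v 2.9 -2.568 -1.65
v 3.524 -2.645 -0.925
v 2.26 -3.232 -1.17
v 3.296 -2.34 -0.806
v 3 -2.074 -0.833
v 2.686 -1.893 -1.001
v 2.409 -1.829 -1.282
v 2.217 -1.893 -1.626
v 2.143 -2.074 -1.974
v 2.2 -2.34 -2.266
v 2.378 -2.645 -2.452
v 2.646 -2.937 -2.499
v 2.958 -3.165 -2.399
v 3.26 -3.29 -2.17
v 3.5 -3.29 -1.851
v 3.636 -3.165 -1.497
v 3.644 -2.937 -1.169
v -1.233 -1.561 -4.827
v -1.347 -2.44 -3.329
v -2.17 -0.819 -4.463
v -2.285 -1.698 -2.966
v -0.015 -0.402 -4.054
v -0.13 -1.281 -2.557
v -0.953 0.34 -3.691
v -1.067 -0.539 -2.193
f 2 4 1
f 5 2 1
f 1 4 3
f 3 5 1
f 2 8 4
f 6 2 5
f 6 8 2
f 4 8 3
f 7 5 3
f 3 8 7
f 7 6 5
f 8 6 7
f 9 46 25
f 46 20 49
f 25 49 14
f 46 49 25
f 9 25 21
f 25 14 26
f 21 26 10
f 25 26 21
f 9 21 30
f 21 10 31
f 30 31 16
f 21 31 30
f 9 30 42
f 30 16 45
f 42 45 19
f 30 45 42
f 9 42 46
f 42 19 50
f 46 50 20
f 42 50 46
f 10 26 37
f 26 14 40
f 37 40 18
f 26 40 37
f 14 49 27
f 49 20 48
f 27 48 13
f 49 48 27
f 20 50 47
f 50 19 43
f 47 43 11
f 50 43 47
f 19 45 44
f 45 16 32
f 44 32 15
f 45 32 44
f 16 31 36
f 31 10 33
f 36 33 17
f 31 33 36
f 12 38 24
f 38 18 39
f 24 39 13
f 38 39 24
f 12 24 22
f 24 13 23
f 22 23 11
f 24 23 22
f 12 22 29
f 22 11 28
f 29 28 15
f 22 28 29
f 12 29 34
f 29 15 35
f 34 35 17
f 29 35 34
f 12 34 38
f 34 17 41
f 38 41 18
f 34 41 38
f 13 39 27
f 39 18 40
f 27 40 14
f 39 40 27
f 11 23 47
f 23 13 48
f 47 48 20
f 23 48 47
f 15 28 44
f 28 11 43
f 44 43 19
f 28 43 44
f 17 35 36
f 35 15 32
f 36 32 16
f 35 32 36
f 18 41 37
f 41 17 33
f 37 33 10
f 41 33 37
f 52 54 51
f 55 52 51
f 51 54 53
f 53 55 51
f 52 58 54
f 56 52 55
f 56 58 52
f 54 58 53
f 57 55 53
f 53 58 57
f 57 56 55
f 58 56 57
f 60 59 62
f 60 62 61
f 62 59 63
f 62 63 61
f 63 59 64
f 63 64 61
f 64 59 65
f 64 65 61
f 65 59 66
f 65 66 61
f 66 59 67
f 66 67 61
f 67 59 68
f 67 68 61
f 68 59 69
f 68 69 61
f 69 59 70
f 69 70 61
f 70 59 71
f 70 71 61
f 71 59 72
f 71 72 61
f 72 59 73
f 72 73 61
f 73 59 74
f 73 74 61
f 74 59 75
f 74 75 61
f 75 59 60
f 75 60 61
f 77 79 76
f 80 77 76
f 76 79 78
f 78 80 76
f 77 83 79
f 81 77 80
f 81 83 77
f 79 83 78
f 82 80 78
f 78 83 82
f 82 81 80
f 83 81 82



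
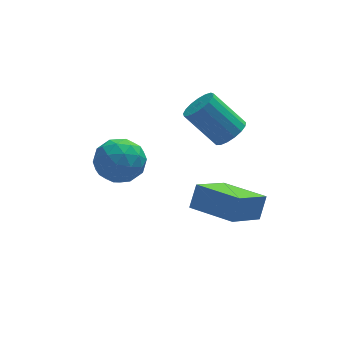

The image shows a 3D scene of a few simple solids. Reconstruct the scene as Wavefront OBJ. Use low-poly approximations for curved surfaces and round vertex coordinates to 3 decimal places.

v 2.654 -3.699 -3.69
v 1.195 -4.814 -2.553
v 1.258 -2.091 -3.904
v -0.2 -3.206 -2.766
v 3.06 -3.214 -2.694
v 1.602 -4.329 -1.556
v 1.665 -1.606 -2.907
v 0.206 -2.721 -1.77
v -3.517 -0.925 -0.565
v -2.586 -0.819 0.131
v -2.954 -2.661 -1.051
v -2.023 -2.555 -0.355
v -3.091 -2.638 0.107
v -3.439 -1.566 0.408
v -2.101 -1.914 -1.328
v -2.449 -0.842 -1.027
v -1.711 -1.43 -0.34
v -2.323 -1.878 0.547
v -3.217 -1.602 -1.467
v -3.829 -2.05 -0.58
v -3.101 -0.72 -0.174
v -2.439 -2.76 -0.746
v -3.067 -2.809 -0.474
v -2.52 -2.747 -0.065
v -3.602 -1.159 -0.011
v -3.055 -1.096 0.398
v -3.352 -2.166 0.384
v -2.485 -2.384 -1.318
v -1.938 -2.321 -0.909
v -3.02 -0.733 -0.855
v -2.473 -0.671 -0.446
v -2.188 -1.314 -1.304
v -2.039 -1.016 -0.042
v -1.709 -2.037 -0.328
v -1.754 -1.66 -0.9
v -1.959 -1.03 -0.723
v -2.399 -1.279 0.479
v -2.068 -2.3 0.193
v -2.696 -2.349 0.465
v -2.901 -1.718 0.642
v -1.885 -1.639 0.202
v -3.472 -1.18 -1.113
v -3.141 -2.201 -1.399
v -2.639 -1.762 -1.562
v -2.844 -1.131 -1.385
v -3.831 -1.443 -0.592
v -3.501 -2.464 -0.878
v -3.581 -2.45 -0.197
v -3.786 -1.82 -0.02
v -3.655 -1.841 -1.122
v 2.415 0.25 -1.291
v 3.104 0.357 -0.788
v 1.874 1.118 0.734
v 1.185 1.01 0.231
v 3.074 0.714 -0.991
v 1.843 1.475 0.531
v 2.892 0.964 -1.263
v 1.662 1.725 0.26
v 2.602 1.051 -1.541
v 1.371 1.812 -0.019
v 2.268 0.954 -1.762
v 1.038 1.715 -0.24
v 1.969 0.696 -1.875
v 0.738 1.457 -0.353
v 1.771 0.335 -1.855
v 0.541 1.096 -0.332
v 1.721 -0.045 -1.705
v 0.491 0.716 -0.183
v 1.83 -0.358 -1.46
v 0.6 0.403 0.062
v 2.073 -0.531 -1.177
v 0.843 0.23 0.345
v 2.395 -0.526 -0.92
v 1.164 0.235 0.602
v 2.721 -0.343 -0.748
v 1.49 0.418 0.774
v 2.977 -0.024 -0.7
v 1.746 0.737 0.822
f 2 4 1
f 5 2 1
f 1 4 3
f 3 5 1
f 2 8 4
f 6 2 5
f 6 8 2
f 4 8 3
f 7 5 3
f 3 8 7
f 7 6 5
f 8 6 7
f 9 46 25
f 46 20 49
f 25 49 14
f 46 49 25
f 9 25 21
f 25 14 26
f 21 26 10
f 25 26 21
f 9 21 30
f 21 10 31
f 30 31 16
f 21 31 30
f 9 30 42
f 30 16 45
f 42 45 19
f 30 45 42
f 9 42 46
f 42 19 50
f 46 50 20
f 42 50 46
f 10 26 37
f 26 14 40
f 37 40 18
f 26 40 37
f 14 49 27
f 49 20 48
f 27 48 13
f 49 48 27
f 20 50 47
f 50 19 43
f 47 43 11
f 50 43 47
f 19 45 44
f 45 16 32
f 44 32 15
f 45 32 44
f 16 31 36
f 31 10 33
f 36 33 17
f 31 33 36
f 12 38 24
f 38 18 39
f 24 39 13
f 38 39 24
f 12 24 22
f 24 13 23
f 22 23 11
f 24 23 22
f 12 22 29
f 22 11 28
f 29 28 15
f 22 28 29
f 12 29 34
f 29 15 35
f 34 35 17
f 29 35 34
f 12 34 38
f 34 17 41
f 38 41 18
f 34 41 38
f 13 39 27
f 39 18 40
f 27 40 14
f 39 40 27
f 11 23 47
f 23 13 48
f 47 48 20
f 23 48 47
f 15 28 44
f 28 11 43
f 44 43 19
f 28 43 44
f 17 35 36
f 35 15 32
f 36 32 16
f 35 32 36
f 18 41 37
f 41 17 33
f 37 33 10
f 41 33 37
f 52 51 55
f 52 55 53
f 53 55 56
f 53 56 54
f 55 51 57
f 55 57 56
f 56 57 58
f 56 58 54
f 57 51 59
f 57 59 58
f 58 59 60
f 58 60 54
f 59 51 61
f 59 61 60
f 60 61 62
f 60 62 54
f 61 51 63
f 61 63 62
f 62 63 64
f 62 64 54
f 63 51 65
f 63 65 64
f 64 65 66
f 64 66 54
f 65 51 67
f 65 67 66
f 66 67 68
f 66 68 54
f 67 51 69
f 67 69 68
f 68 69 70
f 68 70 54
f 69 51 71
f 69 71 70
f 70 71 72
f 70 72 54
f 71 51 73
f 71 73 72
f 72 73 74
f 72 74 54
f 73 51 75
f 73 75 74
f 74 75 76
f 74 76 54
f 75 51 77
f 75 77 76
f 76 77 78
f 76 78 54
f 77 51 52
f 77 52 78
f 78 52 53
f 78 53 54



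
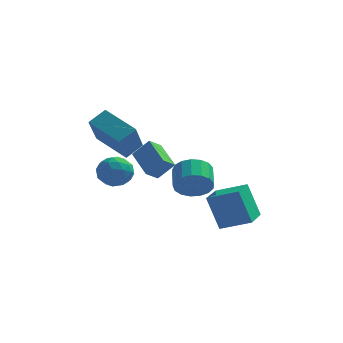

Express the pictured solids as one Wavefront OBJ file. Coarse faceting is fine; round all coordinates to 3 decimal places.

v 1.771 0.275 0.139
v 2.042 0.73 -0.744
v 1.841 1.941 -0.182
v 1.569 1.485 0.701
v 1.555 0.669 -0.788
v 1.354 1.88 -0.225
v 1.117 0.518 -0.619
v 0.916 1.729 -0.057
v 0.829 0.311 -0.277
v 0.628 1.522 0.285
v 0.757 0.096 0.161
v 0.555 1.306 0.723
v 0.917 -0.079 0.593
v 0.715 1.132 1.156
v 1.272 -0.172 0.922
v 1.071 1.039 1.484
v 1.742 -0.163 1.071
v 1.54 1.048 1.633
v 2.218 -0.054 1.006
v 2.017 1.157 1.569
v 2.592 0.131 0.743
v 2.391 1.341 1.306
v 2.778 0.348 0.342
v 2.576 1.559 0.904
v 2.733 0.549 -0.106
v 2.531 1.759 0.456
v 2.467 0.687 -0.498
v 2.266 1.897 0.064
v -1.713 2.768 1.085
v -0.846 2.861 2.036
v -1.195 3.348 0.556
v -0.329 3.441 1.507
v -0.771 1.279 0.373
v 0.095 1.372 1.324
v -0.254 1.859 -0.156
v 0.613 1.952 0.795
v -3.132 0.553 3.019
v -3.243 -0.857 4.677
v -2.414 1.223 3.637
v -2.526 -0.188 5.295
v -1.454 -0.512 2.225
v -1.566 -1.923 3.883
v -0.737 0.157 2.843
v -0.848 -1.253 4.501
v -2.354 2.141 1.122
v -1.657 2.245 0.371
v -3.143 0.975 0.229
v -2.446 1.079 -0.522
v -2.174 0.66 0.379
v -1.686 1.38 0.931
v -3.114 1.84 -0.331
v -2.626 2.56 0.221
v -2.126 2.058 -0.527
v -1.545 1.329 -0.088
v -3.255 1.891 0.688
v -2.674 1.162 1.127
v -1.936 2.295 0.825
v -2.864 0.925 -0.225
v -2.704 0.678 0.305
v -2.294 0.739 -0.137
v -1.954 1.787 1.154
v -1.544 1.848 0.713
v -1.848 0.916 0.717
v -3.256 1.372 -0.113
v -2.846 1.433 -0.554
v -2.506 2.481 0.737
v -2.096 2.542 0.295
v -2.952 2.304 -0.117
v -1.802 2.246 -0.145
v -2.266 1.561 -0.67
v -2.658 2.009 -0.557
v -2.372 2.432 -0.233
v -1.461 1.818 0.113
v -1.925 1.132 -0.412
v -1.765 0.886 0.118
v -1.478 1.31 0.443
v -1.737 1.708 -0.415
v -2.875 2.088 1.012
v -3.339 1.402 0.487
v -3.322 1.91 0.157
v -3.035 2.334 0.482
v -2.534 1.659 1.27
v -2.998 0.974 0.745
v -2.428 0.788 0.833
v -2.142 1.211 1.157
v -3.063 1.512 1.015
v 3.099 0.095 -2.701
v 2.382 0.464 -0.773
v 3.368 1.789 -2.926
v 2.65 2.159 -0.998
v 4.73 -0.079 -2.062
v 4.012 0.291 -0.134
v 4.998 1.616 -2.287
v 4.281 1.985 -0.359
f 2 1 5
f 2 5 3
f 3 5 6
f 3 6 4
f 5 1 7
f 5 7 6
f 6 7 8
f 6 8 4
f 7 1 9
f 7 9 8
f 8 9 10
f 8 10 4
f 9 1 11
f 9 11 10
f 10 11 12
f 10 12 4
f 11 1 13
f 11 13 12
f 12 13 14
f 12 14 4
f 13 1 15
f 13 15 14
f 14 15 16
f 14 16 4
f 15 1 17
f 15 17 16
f 16 17 18
f 16 18 4
f 17 1 19
f 17 19 18
f 18 19 20
f 18 20 4
f 19 1 21
f 19 21 20
f 20 21 22
f 20 22 4
f 21 1 23
f 21 23 22
f 22 23 24
f 22 24 4
f 23 1 25
f 23 25 24
f 24 25 26
f 24 26 4
f 25 1 27
f 25 27 26
f 26 27 28
f 26 28 4
f 27 1 2
f 27 2 28
f 28 2 3
f 28 3 4
f 30 32 29
f 33 30 29
f 29 32 31
f 31 33 29
f 30 36 32
f 34 30 33
f 34 36 30
f 32 36 31
f 35 33 31
f 31 36 35
f 35 34 33
f 36 34 35
f 38 40 37
f 41 38 37
f 37 40 39
f 39 41 37
f 38 44 40
f 42 38 41
f 42 44 38
f 40 44 39
f 43 41 39
f 39 44 43
f 43 42 41
f 44 42 43
f 45 82 61
f 82 56 85
f 61 85 50
f 82 85 61
f 45 61 57
f 61 50 62
f 57 62 46
f 61 62 57
f 45 57 66
f 57 46 67
f 66 67 52
f 57 67 66
f 45 66 78
f 66 52 81
f 78 81 55
f 66 81 78
f 45 78 82
f 78 55 86
f 82 86 56
f 78 86 82
f 46 62 73
f 62 50 76
f 73 76 54
f 62 76 73
f 50 85 63
f 85 56 84
f 63 84 49
f 85 84 63
f 56 86 83
f 86 55 79
f 83 79 47
f 86 79 83
f 55 81 80
f 81 52 68
f 80 68 51
f 81 68 80
f 52 67 72
f 67 46 69
f 72 69 53
f 67 69 72
f 48 74 60
f 74 54 75
f 60 75 49
f 74 75 60
f 48 60 58
f 60 49 59
f 58 59 47
f 60 59 58
f 48 58 65
f 58 47 64
f 65 64 51
f 58 64 65
f 48 65 70
f 65 51 71
f 70 71 53
f 65 71 70
f 48 70 74
f 70 53 77
f 74 77 54
f 70 77 74
f 49 75 63
f 75 54 76
f 63 76 50
f 75 76 63
f 47 59 83
f 59 49 84
f 83 84 56
f 59 84 83
f 51 64 80
f 64 47 79
f 80 79 55
f 64 79 80
f 53 71 72
f 71 51 68
f 72 68 52
f 71 68 72
f 54 77 73
f 77 53 69
f 73 69 46
f 77 69 73
f 88 90 87
f 91 88 87
f 87 90 89
f 89 91 87
f 88 94 90
f 92 88 91
f 92 94 88
f 90 94 89
f 93 91 89
f 89 94 93
f 93 92 91
f 94 92 93



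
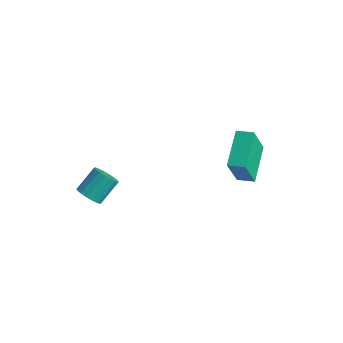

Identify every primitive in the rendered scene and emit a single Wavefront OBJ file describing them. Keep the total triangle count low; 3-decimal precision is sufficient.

v 1.269 1.87 -2.862
v 1.355 0.991 -0.924
v 0.277 3.631 -2.02
v 0.363 2.752 -0.081
v 2.097 2.268 -2.719
v 2.183 1.389 -0.78
v 1.105 4.029 -1.876
v 1.191 3.15 0.062
v -3.47 -3.791 -3.287
v -2.741 -3.902 -3.23
v -2.641 -2.74 -2.255
v -3.37 -2.629 -2.313
v -2.77 -3.674 -3.499
v -2.671 -2.512 -2.524
v -2.961 -3.472 -3.72
v -2.861 -2.31 -2.745
v -3.268 -3.344 -3.841
v -3.168 -2.182 -2.866
v -3.621 -3.318 -3.836
v -3.521 -2.156 -2.861
v -3.939 -3.4 -3.705
v -3.84 -2.238 -2.73
v -4.15 -3.572 -3.479
v -4.051 -2.41 -2.504
v -4.206 -3.794 -3.208
v -4.106 -2.632 -2.233
v -4.092 -4.016 -2.956
v -3.992 -2.854 -1.981
v -3.836 -4.185 -2.78
v -3.737 -3.023 -1.805
v -3.496 -4.265 -2.72
v -3.397 -3.103 -1.745
v -3.15 -4.236 -2.79
v -3.051 -3.074 -1.815
v -2.878 -4.105 -2.974
v -2.778 -2.943 -1.999
f 2 4 1
f 5 2 1
f 1 4 3
f 3 5 1
f 2 8 4
f 6 2 5
f 6 8 2
f 4 8 3
f 7 5 3
f 3 8 7
f 7 6 5
f 8 6 7
f 10 9 13
f 10 13 11
f 11 13 14
f 11 14 12
f 13 9 15
f 13 15 14
f 14 15 16
f 14 16 12
f 15 9 17
f 15 17 16
f 16 17 18
f 16 18 12
f 17 9 19
f 17 19 18
f 18 19 20
f 18 20 12
f 19 9 21
f 19 21 20
f 20 21 22
f 20 22 12
f 21 9 23
f 21 23 22
f 22 23 24
f 22 24 12
f 23 9 25
f 23 25 24
f 24 25 26
f 24 26 12
f 25 9 27
f 25 27 26
f 26 27 28
f 26 28 12
f 27 9 29
f 27 29 28
f 28 29 30
f 28 30 12
f 29 9 31
f 29 31 30
f 30 31 32
f 30 32 12
f 31 9 33
f 31 33 32
f 32 33 34
f 32 34 12
f 33 9 35
f 33 35 34
f 34 35 36
f 34 36 12
f 35 9 10
f 35 10 36
f 36 10 11
f 36 11 12



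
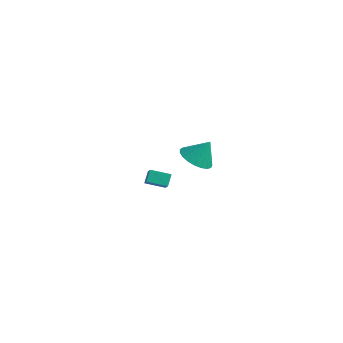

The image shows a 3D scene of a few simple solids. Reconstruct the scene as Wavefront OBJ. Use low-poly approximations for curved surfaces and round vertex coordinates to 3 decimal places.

v -4.357 3.053 -4.351
v -4.54 3.643 -3.782
v -3.341 3.684 -4.678
v -3.524 4.274 -4.11
v -3.816 2.546 -3.65
v -3.999 3.136 -3.082
v -2.8 3.177 -3.978
v -2.983 3.767 -3.409
v 2.067 -1.003 3.193
v 2.563 -1.842 3.369
v 2.573 -0.457 4.367
v 2.836 -1.625 3.151
v 2.976 -1.301 2.939
v 2.96 -0.925 2.772
v 2.788 -0.563 2.677
v 2.492 -0.277 2.672
v 2.123 -0.116 2.757
v 1.744 -0.109 2.917
v 1.42 -0.256 3.125
v 1.209 -0.533 3.344
v 1.146 -0.891 3.538
v 1.242 -1.268 3.672
v 1.481 -1.599 3.723
v 1.821 -1.827 3.683
v 2.204 -1.913 3.557
f 2 4 1
f 5 2 1
f 1 4 3
f 3 5 1
f 2 8 4
f 6 2 5
f 6 8 2
f 4 8 3
f 7 5 3
f 3 8 7
f 7 6 5
f 8 6 7
f 10 9 12
f 10 12 11
f 12 9 13
f 12 13 11
f 13 9 14
f 13 14 11
f 14 9 15
f 14 15 11
f 15 9 16
f 15 16 11
f 16 9 17
f 16 17 11
f 17 9 18
f 17 18 11
f 18 9 19
f 18 19 11
f 19 9 20
f 19 20 11
f 20 9 21
f 20 21 11
f 21 9 22
f 21 22 11
f 22 9 23
f 22 23 11
f 23 9 24
f 23 24 11
f 24 9 25
f 24 25 11
f 25 9 10
f 25 10 11



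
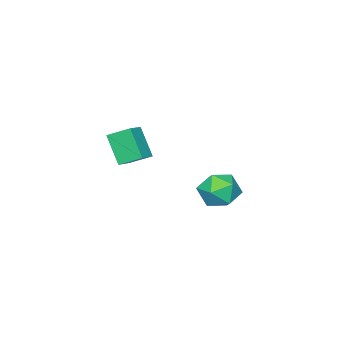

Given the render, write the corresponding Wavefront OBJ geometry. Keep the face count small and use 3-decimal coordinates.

v 2.477 -2.715 1.293
v 2.202 -3.735 2.788
v 1.965 -1.668 1.913
v 1.69 -2.688 3.408
v 3.45 -2.452 1.652
v 3.175 -3.472 3.147
v 2.938 -1.405 2.272
v 2.663 -2.425 3.767
v -4.472 -2.247 -2.151
v -3.574 -1.406 -2.176
v -3.626 -3.194 -3.684
v -2.728 -2.353 -3.709
v -2.805 -3.143 -2.769
v -3.328 -2.558 -1.822
v -3.872 -2.042 -4.038
v -4.395 -1.457 -3.091
v -3.204 -1.279 -3.342
v -2.544 -1.96 -2.558
v -4.656 -2.64 -3.302
v -3.996 -3.321 -2.518
f 2 4 1
f 5 2 1
f 1 4 3
f 3 5 1
f 2 8 4
f 6 2 5
f 6 8 2
f 4 8 3
f 7 5 3
f 3 8 7
f 7 6 5
f 8 6 7
f 9 20 14
f 9 14 10
f 9 10 16
f 9 16 19
f 9 19 20
f 10 14 18
f 14 20 13
f 20 19 11
f 19 16 15
f 16 10 17
f 12 18 13
f 12 13 11
f 12 11 15
f 12 15 17
f 12 17 18
f 13 18 14
f 11 13 20
f 15 11 19
f 17 15 16
f 18 17 10



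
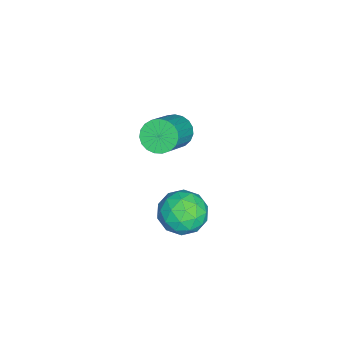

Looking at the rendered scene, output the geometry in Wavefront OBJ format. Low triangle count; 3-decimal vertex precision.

v -1.234 0.004 0.948
v -0.676 0.58 1.365
v -0.084 -0.68 0.355
v 0.474 -0.104 0.772
v 0.007 -0.709 1.255
v -0.704 -0.286 1.621
v -0.056 0.186 0.099
v -0.767 0.609 0.465
v 0.052 0.693 0.84
v 0.091 0.14 1.554
v -0.851 -0.24 0.166
v -0.812 -0.793 0.88
v -1.056 0.352 1.208
v 0.296 -0.452 0.512
v 0.021 -0.808 0.795
v 0.349 -0.469 1.04
v -1.072 -0.158 1.359
v -0.744 0.182 1.604
v -0.343 -0.576 1.539
v -0.016 -0.282 0.116
v 0.312 0.058 0.361
v -1.109 0.369 0.68
v -0.781 0.708 0.925
v -0.417 0.476 0.181
v -0.3 0.757 1.145
v 0.376 0.355 0.797
v 0.064 0.526 0.401
v -0.353 0.774 0.616
v -0.277 0.432 1.565
v 0.399 0.03 1.216
v 0.124 -0.326 1.5
v -0.294 -0.077 1.715
v 0.151 0.499 1.256
v -1.159 -0.13 0.504
v -0.483 -0.532 0.155
v -0.466 -0.023 0.005
v -0.884 0.226 0.22
v -1.136 -0.455 0.923
v -0.46 -0.857 0.575
v -0.407 -0.874 1.104
v -0.824 -0.626 1.319
v -0.911 -0.599 0.464
v -4.7 -1.249 0.582
v -4.264 -1.036 0.091
v -2.805 -1.258 1.287
v -3.24 -1.471 1.778
v -4.333 -0.789 0.22
v -2.874 -1.011 1.417
v -4.466 -0.622 0.413
v -3.006 -0.844 1.609
v -4.638 -0.564 0.634
v -3.179 -0.786 1.831
v -4.822 -0.624 0.847
v -3.363 -0.846 2.043
v -4.984 -0.792 1.013
v -3.525 -1.014 2.21
v -5.097 -1.039 1.105
v -3.638 -1.261 2.302
v -5.141 -1.322 1.107
v -3.682 -1.544 2.303
v -5.109 -1.593 1.018
v -3.65 -1.815 2.214
v -5.006 -1.804 0.853
v -3.547 -2.026 2.049
v -4.85 -1.92 0.641
v -3.391 -2.142 1.838
v -4.668 -1.919 0.42
v -3.209 -2.141 1.616
v -4.492 -1.802 0.226
v -3.033 -2.024 1.422
v -4.351 -1.59 0.094
v -2.892 -1.812 1.29
v -4.271 -1.319 0.046
v -2.812 -1.541 1.242
f 1 38 17
f 38 12 41
f 17 41 6
f 38 41 17
f 1 17 13
f 17 6 18
f 13 18 2
f 17 18 13
f 1 13 22
f 13 2 23
f 22 23 8
f 13 23 22
f 1 22 34
f 22 8 37
f 34 37 11
f 22 37 34
f 1 34 38
f 34 11 42
f 38 42 12
f 34 42 38
f 2 18 29
f 18 6 32
f 29 32 10
f 18 32 29
f 6 41 19
f 41 12 40
f 19 40 5
f 41 40 19
f 12 42 39
f 42 11 35
f 39 35 3
f 42 35 39
f 11 37 36
f 37 8 24
f 36 24 7
f 37 24 36
f 8 23 28
f 23 2 25
f 28 25 9
f 23 25 28
f 4 30 16
f 30 10 31
f 16 31 5
f 30 31 16
f 4 16 14
f 16 5 15
f 14 15 3
f 16 15 14
f 4 14 21
f 14 3 20
f 21 20 7
f 14 20 21
f 4 21 26
f 21 7 27
f 26 27 9
f 21 27 26
f 4 26 30
f 26 9 33
f 30 33 10
f 26 33 30
f 5 31 19
f 31 10 32
f 19 32 6
f 31 32 19
f 3 15 39
f 15 5 40
f 39 40 12
f 15 40 39
f 7 20 36
f 20 3 35
f 36 35 11
f 20 35 36
f 9 27 28
f 27 7 24
f 28 24 8
f 27 24 28
f 10 33 29
f 33 9 25
f 29 25 2
f 33 25 29
f 44 43 47
f 44 47 45
f 45 47 48
f 45 48 46
f 47 43 49
f 47 49 48
f 48 49 50
f 48 50 46
f 49 43 51
f 49 51 50
f 50 51 52
f 50 52 46
f 51 43 53
f 51 53 52
f 52 53 54
f 52 54 46
f 53 43 55
f 53 55 54
f 54 55 56
f 54 56 46
f 55 43 57
f 55 57 56
f 56 57 58
f 56 58 46
f 57 43 59
f 57 59 58
f 58 59 60
f 58 60 46
f 59 43 61
f 59 61 60
f 60 61 62
f 60 62 46
f 61 43 63
f 61 63 62
f 62 63 64
f 62 64 46
f 63 43 65
f 63 65 64
f 64 65 66
f 64 66 46
f 65 43 67
f 65 67 66
f 66 67 68
f 66 68 46
f 67 43 69
f 67 69 68
f 68 69 70
f 68 70 46
f 69 43 71
f 69 71 70
f 70 71 72
f 70 72 46
f 71 43 73
f 71 73 72
f 72 73 74
f 72 74 46
f 73 43 44
f 73 44 74
f 74 44 45
f 74 45 46



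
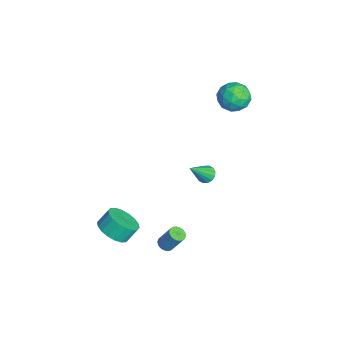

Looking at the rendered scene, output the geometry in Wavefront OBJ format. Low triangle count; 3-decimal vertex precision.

v -2.114 1.903 -3.72
v -1.687 1.659 -4.113
v -1.346 0.797 -2.2
v -1.546 1.926 -3.99
v -1.556 2.186 -3.795
v -1.716 2.371 -3.579
v -1.983 2.431 -3.401
v -2.285 2.349 -3.309
v -2.541 2.148 -3.326
v -2.682 1.881 -3.449
v -2.671 1.62 -3.644
v -2.511 1.435 -3.86
v -2.245 1.375 -4.038
v -1.943 1.457 -4.131
v 2.951 -4.189 -3.105
v 3.489 -4.861 -2.469
v 3.307 -4.203 -1.62
v 2.769 -3.531 -2.255
v 3.829 -4.566 -2.624
v 3.647 -3.909 -1.774
v 3.996 -4.197 -2.875
v 3.814 -3.539 -2.025
v 3.956 -3.826 -3.17
v 3.773 -3.168 -2.32
v 3.716 -3.527 -3.453
v 3.534 -2.869 -2.603
v 3.325 -3.359 -3.667
v 3.143 -2.701 -2.817
v 2.86 -3.355 -3.77
v 2.678 -2.698 -2.92
v 2.413 -3.517 -3.74
v 2.231 -2.859 -2.891
v 2.073 -3.811 -3.586
v 1.891 -3.154 -2.736
v 1.906 -4.181 -3.335
v 1.724 -3.523 -2.485
v 1.947 -4.552 -3.04
v 1.764 -3.894 -2.19
v 2.186 -4.851 -2.757
v 2.004 -4.193 -1.907
v 2.577 -5.019 -2.543
v 2.395 -4.361 -1.693
v 3.042 -5.022 -2.44
v 2.86 -4.365 -1.59
v -3.056 4.236 3.232
v -2.007 4.459 3.221
v -2.693 2.541 3.319
v -1.644 2.764 3.308
v -2.239 3.02 4.163
v -2.462 4.068 4.11
v -2.238 2.932 2.43
v -2.461 3.98 2.377
v -1.501 3.654 2.726
v -1.502 3.708 3.797
v -3.198 3.292 2.743
v -3.199 3.346 3.814
v -2.563 4.496 3.219
v -2.137 2.504 3.321
v -2.486 2.654 3.824
v -1.87 2.786 3.817
v -2.831 4.266 3.741
v -2.214 4.398 3.735
v -2.351 3.552 4.289
v -2.486 2.602 2.805
v -1.869 2.734 2.799
v -2.83 4.214 2.723
v -2.214 4.346 2.716
v -2.349 3.448 2.251
v -1.649 4.154 2.921
v -1.436 3.158 2.972
v -1.785 3.256 2.457
v -1.916 3.872 2.425
v -1.65 4.186 3.551
v -1.437 3.19 3.602
v -1.786 3.341 4.105
v -1.918 3.956 4.073
v -1.352 3.713 3.26
v -3.263 3.81 2.938
v -3.05 2.814 2.989
v -2.782 3.044 2.467
v -2.914 3.659 2.435
v -3.264 3.842 3.568
v -3.051 2.846 3.619
v -2.784 3.128 4.115
v -2.915 3.744 4.083
v -3.348 3.287 3.28
v 3.628 -1.281 -4.06
v 4.104 -1.488 -4.096
v 4.468 -0.865 -2.815
v 3.992 -0.659 -2.78
v 4.128 -1.283 -4.202
v 4.493 -0.661 -2.921
v 4.053 -1.079 -4.28
v 4.418 -0.456 -2.999
v 3.894 -0.914 -4.315
v 4.259 -0.292 -3.034
v 3.682 -0.823 -4.299
v 4.047 -0.2 -3.018
v 3.46 -0.822 -4.236
v 3.825 -0.199 -2.955
v 3.27 -0.912 -4.138
v 3.635 -0.289 -2.858
v 3.152 -1.075 -4.025
v 3.516 -0.452 -2.744
v 3.127 -1.279 -3.919
v 3.492 -0.657 -2.638
v 3.202 -1.484 -3.841
v 3.567 -0.861 -2.56
v 3.361 -1.648 -3.806
v 3.726 -1.026 -2.525
v 3.573 -1.74 -3.822
v 3.938 -1.117 -2.541
v 3.795 -1.741 -3.885
v 4.16 -1.118 -2.604
v 3.985 -1.651 -3.982
v 4.35 -1.028 -2.702
f 2 1 4
f 2 4 3
f 4 1 5
f 4 5 3
f 5 1 6
f 5 6 3
f 6 1 7
f 6 7 3
f 7 1 8
f 7 8 3
f 8 1 9
f 8 9 3
f 9 1 10
f 9 10 3
f 10 1 11
f 10 11 3
f 11 1 12
f 11 12 3
f 12 1 13
f 12 13 3
f 13 1 14
f 13 14 3
f 14 1 2
f 14 2 3
f 16 15 19
f 16 19 17
f 17 19 20
f 17 20 18
f 19 15 21
f 19 21 20
f 20 21 22
f 20 22 18
f 21 15 23
f 21 23 22
f 22 23 24
f 22 24 18
f 23 15 25
f 23 25 24
f 24 25 26
f 24 26 18
f 25 15 27
f 25 27 26
f 26 27 28
f 26 28 18
f 27 15 29
f 27 29 28
f 28 29 30
f 28 30 18
f 29 15 31
f 29 31 30
f 30 31 32
f 30 32 18
f 31 15 33
f 31 33 32
f 32 33 34
f 32 34 18
f 33 15 35
f 33 35 34
f 34 35 36
f 34 36 18
f 35 15 37
f 35 37 36
f 36 37 38
f 36 38 18
f 37 15 39
f 37 39 38
f 38 39 40
f 38 40 18
f 39 15 41
f 39 41 40
f 40 41 42
f 40 42 18
f 41 15 43
f 41 43 42
f 42 43 44
f 42 44 18
f 43 15 16
f 43 16 44
f 44 16 17
f 44 17 18
f 45 82 61
f 82 56 85
f 61 85 50
f 82 85 61
f 45 61 57
f 61 50 62
f 57 62 46
f 61 62 57
f 45 57 66
f 57 46 67
f 66 67 52
f 57 67 66
f 45 66 78
f 66 52 81
f 78 81 55
f 66 81 78
f 45 78 82
f 78 55 86
f 82 86 56
f 78 86 82
f 46 62 73
f 62 50 76
f 73 76 54
f 62 76 73
f 50 85 63
f 85 56 84
f 63 84 49
f 85 84 63
f 56 86 83
f 86 55 79
f 83 79 47
f 86 79 83
f 55 81 80
f 81 52 68
f 80 68 51
f 81 68 80
f 52 67 72
f 67 46 69
f 72 69 53
f 67 69 72
f 48 74 60
f 74 54 75
f 60 75 49
f 74 75 60
f 48 60 58
f 60 49 59
f 58 59 47
f 60 59 58
f 48 58 65
f 58 47 64
f 65 64 51
f 58 64 65
f 48 65 70
f 65 51 71
f 70 71 53
f 65 71 70
f 48 70 74
f 70 53 77
f 74 77 54
f 70 77 74
f 49 75 63
f 75 54 76
f 63 76 50
f 75 76 63
f 47 59 83
f 59 49 84
f 83 84 56
f 59 84 83
f 51 64 80
f 64 47 79
f 80 79 55
f 64 79 80
f 53 71 72
f 71 51 68
f 72 68 52
f 71 68 72
f 54 77 73
f 77 53 69
f 73 69 46
f 77 69 73
f 88 87 91
f 88 91 89
f 89 91 92
f 89 92 90
f 91 87 93
f 91 93 92
f 92 93 94
f 92 94 90
f 93 87 95
f 93 95 94
f 94 95 96
f 94 96 90
f 95 87 97
f 95 97 96
f 96 97 98
f 96 98 90
f 97 87 99
f 97 99 98
f 98 99 100
f 98 100 90
f 99 87 101
f 99 101 100
f 100 101 102
f 100 102 90
f 101 87 103
f 101 103 102
f 102 103 104
f 102 104 90
f 103 87 105
f 103 105 104
f 104 105 106
f 104 106 90
f 105 87 107
f 105 107 106
f 106 107 108
f 106 108 90
f 107 87 109
f 107 109 108
f 108 109 110
f 108 110 90
f 109 87 111
f 109 111 110
f 110 111 112
f 110 112 90
f 111 87 113
f 111 113 112
f 112 113 114
f 112 114 90
f 113 87 115
f 113 115 114
f 114 115 116
f 114 116 90
f 115 87 88
f 115 88 116
f 116 88 89
f 116 89 90



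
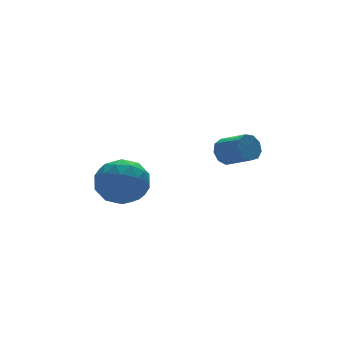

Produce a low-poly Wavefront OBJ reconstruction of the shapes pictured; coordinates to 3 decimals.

v 1.317 -1.644 3.122
v 1.715 -1.244 3.553
v 2.201 -2.417 4.19
v 1.803 -2.816 3.758
v 1.278 -1.318 3.751
v 1.764 -2.49 4.388
v 0.859 -1.544 3.655
v 1.345 -2.717 4.292
v 0.654 -1.817 3.309
v 1.141 -2.989 3.946
v 0.76 -2.009 2.876
v 1.246 -3.181 3.512
v 1.126 -2.03 2.557
v 1.612 -3.202 3.194
v 1.581 -1.87 2.503
v 2.068 -3.043 3.14
v 1.913 -1.605 2.738
v 2.399 -2.777 3.375
v 1.966 -1.358 3.153
v 2.452 -2.53 3.79
v -2.715 -0.566 3.073
v -2.151 -1.068 2.076
v -4.489 -1.312 2.444
v -3.925 -1.814 1.447
v -3.697 -2.27 2.589
v -2.6 -1.809 2.978
v -4.04 -0.571 1.542
v -2.943 -0.11 1.931
v -2.969 -1.071 1.129
v -2.757 -2.12 1.776
v -3.883 -0.26 2.744
v -3.671 -1.309 3.391
v -2.277 -0.752 2.63
v -4.363 -1.628 1.89
v -4.229 -1.897 2.562
v -3.897 -2.191 1.975
v -2.542 -1.187 3.16
v -2.21 -1.482 2.574
v -3.119 -2.188 2.876
v -4.43 -0.898 1.946
v -4.098 -1.193 1.36
v -2.743 -0.189 2.545
v -2.411 -0.483 1.958
v -3.521 -0.192 1.644
v -2.426 -1.048 1.487
v -3.469 -1.486 1.117
v -3.537 -0.756 1.173
v -2.892 -0.485 1.402
v -2.302 -1.665 1.867
v -3.345 -2.103 1.498
v -3.211 -2.371 2.169
v -2.566 -2.101 2.398
v -2.783 -1.667 1.311
v -3.295 -0.277 3.022
v -4.338 -0.715 2.653
v -4.074 -0.279 2.122
v -3.429 -0.009 2.351
v -3.171 -0.894 3.403
v -4.214 -1.332 3.033
v -3.748 -1.895 3.118
v -3.103 -1.624 3.347
v -3.857 -0.713 3.209
f 2 1 5
f 2 5 3
f 3 5 6
f 3 6 4
f 5 1 7
f 5 7 6
f 6 7 8
f 6 8 4
f 7 1 9
f 7 9 8
f 8 9 10
f 8 10 4
f 9 1 11
f 9 11 10
f 10 11 12
f 10 12 4
f 11 1 13
f 11 13 12
f 12 13 14
f 12 14 4
f 13 1 15
f 13 15 14
f 14 15 16
f 14 16 4
f 15 1 17
f 15 17 16
f 16 17 18
f 16 18 4
f 17 1 19
f 17 19 18
f 18 19 20
f 18 20 4
f 19 1 2
f 19 2 20
f 20 2 3
f 20 3 4
f 21 58 37
f 58 32 61
f 37 61 26
f 58 61 37
f 21 37 33
f 37 26 38
f 33 38 22
f 37 38 33
f 21 33 42
f 33 22 43
f 42 43 28
f 33 43 42
f 21 42 54
f 42 28 57
f 54 57 31
f 42 57 54
f 21 54 58
f 54 31 62
f 58 62 32
f 54 62 58
f 22 38 49
f 38 26 52
f 49 52 30
f 38 52 49
f 26 61 39
f 61 32 60
f 39 60 25
f 61 60 39
f 32 62 59
f 62 31 55
f 59 55 23
f 62 55 59
f 31 57 56
f 57 28 44
f 56 44 27
f 57 44 56
f 28 43 48
f 43 22 45
f 48 45 29
f 43 45 48
f 24 50 36
f 50 30 51
f 36 51 25
f 50 51 36
f 24 36 34
f 36 25 35
f 34 35 23
f 36 35 34
f 24 34 41
f 34 23 40
f 41 40 27
f 34 40 41
f 24 41 46
f 41 27 47
f 46 47 29
f 41 47 46
f 24 46 50
f 46 29 53
f 50 53 30
f 46 53 50
f 25 51 39
f 51 30 52
f 39 52 26
f 51 52 39
f 23 35 59
f 35 25 60
f 59 60 32
f 35 60 59
f 27 40 56
f 40 23 55
f 56 55 31
f 40 55 56
f 29 47 48
f 47 27 44
f 48 44 28
f 47 44 48
f 30 53 49
f 53 29 45
f 49 45 22
f 53 45 49



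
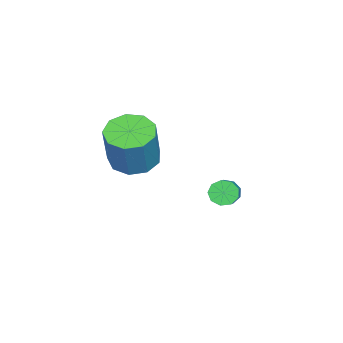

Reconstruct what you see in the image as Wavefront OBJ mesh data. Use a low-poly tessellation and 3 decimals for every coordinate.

v -1.766 0.687 -0.311
v -1.466 0.675 -0.771
v 0.026 1.081 0.19
v -0.274 1.093 0.651
v -1.598 1.023 -0.713
v -0.106 1.428 0.248
v -1.808 1.213 -0.466
v -0.317 1.618 0.495
v -1.999 1.158 -0.147
v -0.508 1.563 0.815
v -2.081 0.882 0.096
v -0.589 1.287 1.057
v -2.015 0.515 0.149
v -0.523 0.92 1.11
v -1.833 0.229 -0.014
v -0.341 0.634 0.947
v -1.619 0.157 -0.315
v -0.127 0.563 0.646
v -1.474 0.334 -0.614
v 0.018 0.739 0.347
v 1.476 -1.505 2.919
v 2.2 -1.987 2.651
v 2.908 -1.858 4.334
v 2.184 -1.375 4.601
v 2.304 -1.38 2.561
v 3.011 -1.251 4.244
v 2.02 -0.831 2.638
v 2.728 -0.702 4.321
v 1.482 -0.598 2.846
v 2.19 -0.468 4.529
v 0.941 -0.788 3.088
v 1.649 -0.659 4.771
v 0.651 -1.314 3.251
v 1.358 -1.185 4.934
v 0.746 -1.929 3.258
v 1.454 -1.8 4.941
v 1.184 -2.346 3.107
v 1.891 -2.216 4.789
v 1.758 -2.369 2.867
v 2.465 -2.239 4.55
f 2 1 5
f 2 5 3
f 3 5 6
f 3 6 4
f 5 1 7
f 5 7 6
f 6 7 8
f 6 8 4
f 7 1 9
f 7 9 8
f 8 9 10
f 8 10 4
f 9 1 11
f 9 11 10
f 10 11 12
f 10 12 4
f 11 1 13
f 11 13 12
f 12 13 14
f 12 14 4
f 13 1 15
f 13 15 14
f 14 15 16
f 14 16 4
f 15 1 17
f 15 17 16
f 16 17 18
f 16 18 4
f 17 1 19
f 17 19 18
f 18 19 20
f 18 20 4
f 19 1 2
f 19 2 20
f 20 2 3
f 20 3 4
f 22 21 25
f 22 25 23
f 23 25 26
f 23 26 24
f 25 21 27
f 25 27 26
f 26 27 28
f 26 28 24
f 27 21 29
f 27 29 28
f 28 29 30
f 28 30 24
f 29 21 31
f 29 31 30
f 30 31 32
f 30 32 24
f 31 21 33
f 31 33 32
f 32 33 34
f 32 34 24
f 33 21 35
f 33 35 34
f 34 35 36
f 34 36 24
f 35 21 37
f 35 37 36
f 36 37 38
f 36 38 24
f 37 21 39
f 37 39 38
f 38 39 40
f 38 40 24
f 39 21 22
f 39 22 40
f 40 22 23
f 40 23 24



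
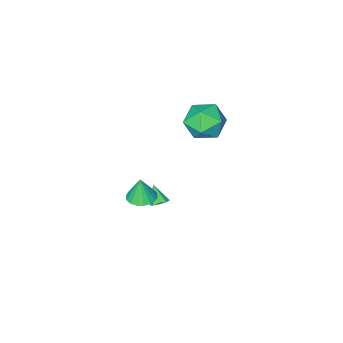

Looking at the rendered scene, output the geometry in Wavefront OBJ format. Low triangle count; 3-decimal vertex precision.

v 3.343 0.055 -0.249
v 4.066 0.213 -0.26
v 3.377 -0.015 1.009
v 3.926 0.51 -0.24
v 3.671 0.718 -0.221
v 3.351 0.794 -0.208
v 3.029 0.723 -0.203
v 2.769 0.521 -0.207
v 2.623 0.226 -0.22
v 2.62 -0.103 -0.238
v 2.76 -0.401 -0.258
v 3.015 -0.608 -0.277
v 3.335 -0.684 -0.29
v 3.657 -0.614 -0.295
v 3.916 -0.411 -0.29
v 4.062 -0.116 -0.278
v 1.086 -1.77 -3.536
v 1.568 -1.919 -3.611
v 1.014 -2.43 -2.684
v 1.56 -1.643 -3.398
v 1.33 -1.427 -3.25
v 0.986 -1.371 -3.235
v 0.689 -1.502 -3.362
v 0.577 -1.759 -3.57
v 0.704 -2.021 -3.762
v 1.009 -2.166 -3.849
v 1.35 -2.126 -3.789
v -3.083 -2.744 -1.374
v -2.228 -3.568 -1.6
v -3.712 -3.812 0.14
v -2.857 -4.636 -0.086
v -2.549 -3.543 0.33
v -2.16 -2.883 -0.606
v -3.78 -4.497 -0.854
v -3.391 -3.837 -1.79
v -2.659 -4.651 -1.279
v -1.897 -4.062 -0.547
v -4.043 -3.318 -0.913
v -3.281 -2.729 -0.181
f 2 1 4
f 2 4 3
f 4 1 5
f 4 5 3
f 5 1 6
f 5 6 3
f 6 1 7
f 6 7 3
f 7 1 8
f 7 8 3
f 8 1 9
f 8 9 3
f 9 1 10
f 9 10 3
f 10 1 11
f 10 11 3
f 11 1 12
f 11 12 3
f 12 1 13
f 12 13 3
f 13 1 14
f 13 14 3
f 14 1 15
f 14 15 3
f 15 1 16
f 15 16 3
f 16 1 2
f 16 2 3
f 18 17 20
f 18 20 19
f 20 17 21
f 20 21 19
f 21 17 22
f 21 22 19
f 22 17 23
f 22 23 19
f 23 17 24
f 23 24 19
f 24 17 25
f 24 25 19
f 25 17 26
f 25 26 19
f 26 17 27
f 26 27 19
f 27 17 18
f 27 18 19
f 28 39 33
f 28 33 29
f 28 29 35
f 28 35 38
f 28 38 39
f 29 33 37
f 33 39 32
f 39 38 30
f 38 35 34
f 35 29 36
f 31 37 32
f 31 32 30
f 31 30 34
f 31 34 36
f 31 36 37
f 32 37 33
f 30 32 39
f 34 30 38
f 36 34 35
f 37 36 29



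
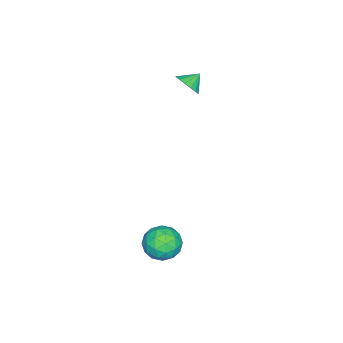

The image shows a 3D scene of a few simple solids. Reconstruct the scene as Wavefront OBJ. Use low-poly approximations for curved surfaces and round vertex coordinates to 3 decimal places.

v -2.969 1.224 3.563
v -2.533 0.999 4.257
v -3.691 1.656 4.157
v -2.387 1.368 4.166
v -2.375 1.704 3.937
v -2.499 1.93 3.622
v -2.73 1.995 3.294
v -3.016 1.883 3.027
v -3.292 1.62 2.883
v -3.493 1.267 2.895
v -3.574 0.904 3.06
v -3.517 0.614 3.34
v -3.334 0.464 3.671
v -3.067 0.489 3.977
v -2.778 0.682 4.189
v 4.226 3.771 -4.282
v 4.871 3.645 -3.356
v 3.129 2.415 -3.704
v 3.774 2.289 -2.778
v 3.14 3.223 -2.905
v 3.818 4.06 -3.263
v 4.182 2 -3.797
v 4.86 2.837 -4.155
v 4.843 2.55 -3.056
v 4.2 3.305 -2.505
v 3.8 2.755 -4.555
v 3.157 3.51 -4.004
v 4.645 3.827 -3.87
v 3.355 2.233 -3.19
v 2.983 2.782 -3.265
v 3.362 2.707 -2.721
v 4.026 4.071 -3.815
v 4.405 3.997 -3.27
v 3.388 3.749 -3.006
v 3.595 2.063 -3.79
v 3.974 1.989 -3.245
v 4.638 3.353 -4.339
v 5.017 3.278 -3.795
v 4.612 2.311 -4.054
v 5.008 3.109 -3.149
v 4.363 2.312 -2.809
v 4.603 2.142 -3.409
v 5.001 2.634 -3.619
v 4.629 3.553 -2.825
v 3.984 2.756 -2.485
v 3.612 3.305 -2.56
v 4.01 3.798 -2.77
v 4.613 2.91 -2.649
v 4.016 3.304 -4.575
v 3.371 2.507 -4.235
v 3.99 2.262 -4.29
v 4.388 2.755 -4.5
v 3.637 3.748 -4.251
v 2.992 2.951 -3.911
v 2.999 3.426 -3.441
v 3.397 3.918 -3.651
v 3.387 3.15 -4.411
f 2 1 4
f 2 4 3
f 4 1 5
f 4 5 3
f 5 1 6
f 5 6 3
f 6 1 7
f 6 7 3
f 7 1 8
f 7 8 3
f 8 1 9
f 8 9 3
f 9 1 10
f 9 10 3
f 10 1 11
f 10 11 3
f 11 1 12
f 11 12 3
f 12 1 13
f 12 13 3
f 13 1 14
f 13 14 3
f 14 1 15
f 14 15 3
f 15 1 2
f 15 2 3
f 16 53 32
f 53 27 56
f 32 56 21
f 53 56 32
f 16 32 28
f 32 21 33
f 28 33 17
f 32 33 28
f 16 28 37
f 28 17 38
f 37 38 23
f 28 38 37
f 16 37 49
f 37 23 52
f 49 52 26
f 37 52 49
f 16 49 53
f 49 26 57
f 53 57 27
f 49 57 53
f 17 33 44
f 33 21 47
f 44 47 25
f 33 47 44
f 21 56 34
f 56 27 55
f 34 55 20
f 56 55 34
f 27 57 54
f 57 26 50
f 54 50 18
f 57 50 54
f 26 52 51
f 52 23 39
f 51 39 22
f 52 39 51
f 23 38 43
f 38 17 40
f 43 40 24
f 38 40 43
f 19 45 31
f 45 25 46
f 31 46 20
f 45 46 31
f 19 31 29
f 31 20 30
f 29 30 18
f 31 30 29
f 19 29 36
f 29 18 35
f 36 35 22
f 29 35 36
f 19 36 41
f 36 22 42
f 41 42 24
f 36 42 41
f 19 41 45
f 41 24 48
f 45 48 25
f 41 48 45
f 20 46 34
f 46 25 47
f 34 47 21
f 46 47 34
f 18 30 54
f 30 20 55
f 54 55 27
f 30 55 54
f 22 35 51
f 35 18 50
f 51 50 26
f 35 50 51
f 24 42 43
f 42 22 39
f 43 39 23
f 42 39 43
f 25 48 44
f 48 24 40
f 44 40 17
f 48 40 44

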